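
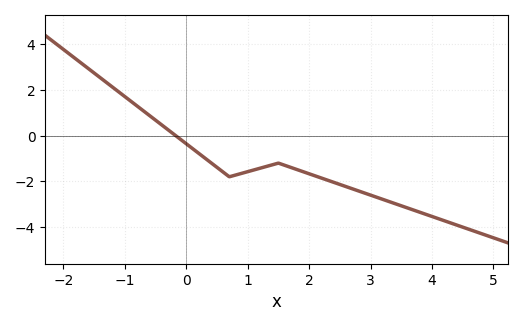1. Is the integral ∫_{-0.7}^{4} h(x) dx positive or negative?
negative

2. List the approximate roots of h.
-0.171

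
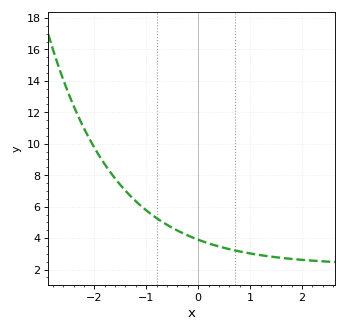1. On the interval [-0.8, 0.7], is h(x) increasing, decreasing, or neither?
decreasing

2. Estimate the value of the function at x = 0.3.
3.6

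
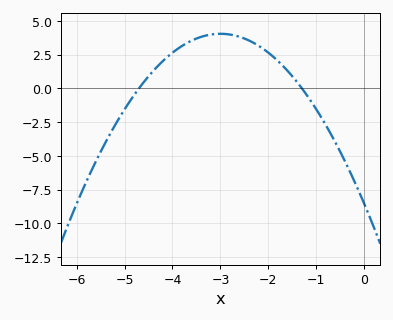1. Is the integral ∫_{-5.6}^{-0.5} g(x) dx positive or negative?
positive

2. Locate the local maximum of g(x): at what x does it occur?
-3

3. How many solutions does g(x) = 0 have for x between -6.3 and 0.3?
2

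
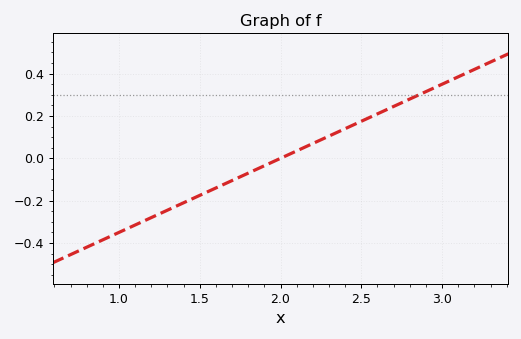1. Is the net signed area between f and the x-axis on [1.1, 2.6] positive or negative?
negative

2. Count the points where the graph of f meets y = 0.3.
1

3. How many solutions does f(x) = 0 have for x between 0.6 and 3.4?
1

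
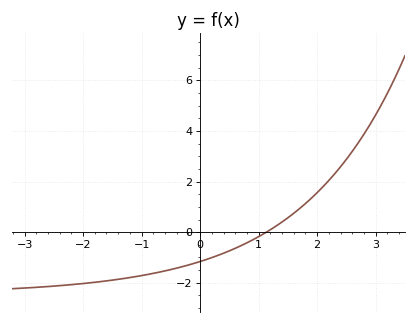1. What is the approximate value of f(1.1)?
0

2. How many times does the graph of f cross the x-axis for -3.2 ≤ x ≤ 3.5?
1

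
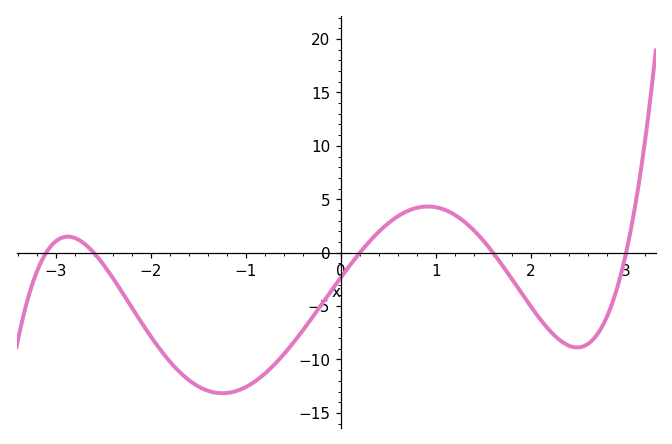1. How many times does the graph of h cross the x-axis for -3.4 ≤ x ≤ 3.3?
5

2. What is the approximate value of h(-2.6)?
0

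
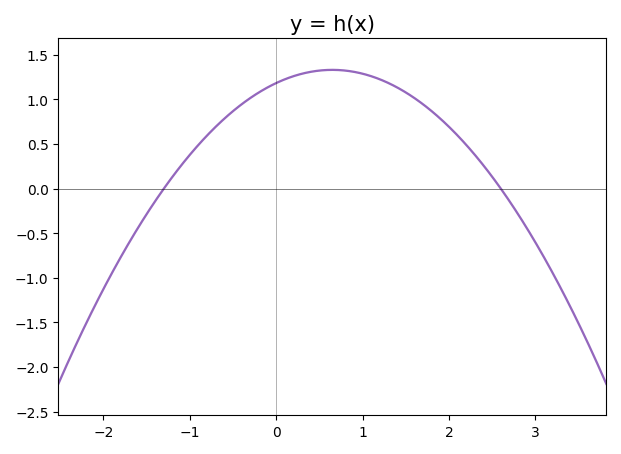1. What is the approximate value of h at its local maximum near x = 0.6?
1.33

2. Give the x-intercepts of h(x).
-1.3, 2.6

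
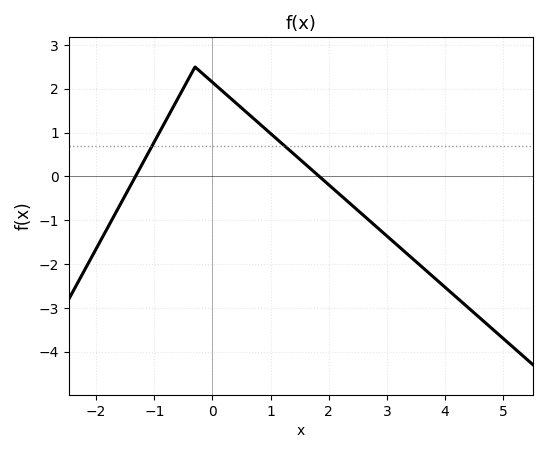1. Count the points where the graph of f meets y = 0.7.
2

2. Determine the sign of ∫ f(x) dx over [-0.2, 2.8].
positive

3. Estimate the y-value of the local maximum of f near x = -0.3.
2.5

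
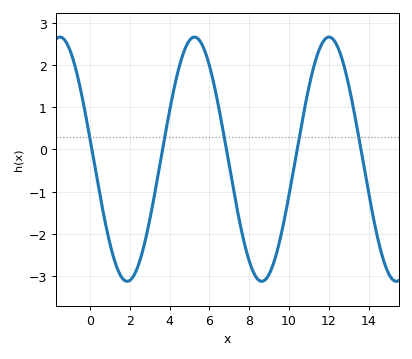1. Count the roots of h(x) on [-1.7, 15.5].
5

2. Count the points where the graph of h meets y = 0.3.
5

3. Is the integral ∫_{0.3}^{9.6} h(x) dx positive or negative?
negative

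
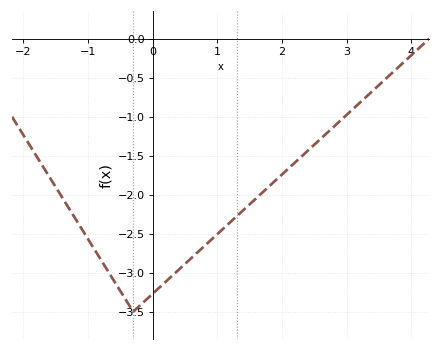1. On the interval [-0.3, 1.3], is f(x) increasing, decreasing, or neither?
increasing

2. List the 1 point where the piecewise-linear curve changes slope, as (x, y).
(-0.3, -3.5)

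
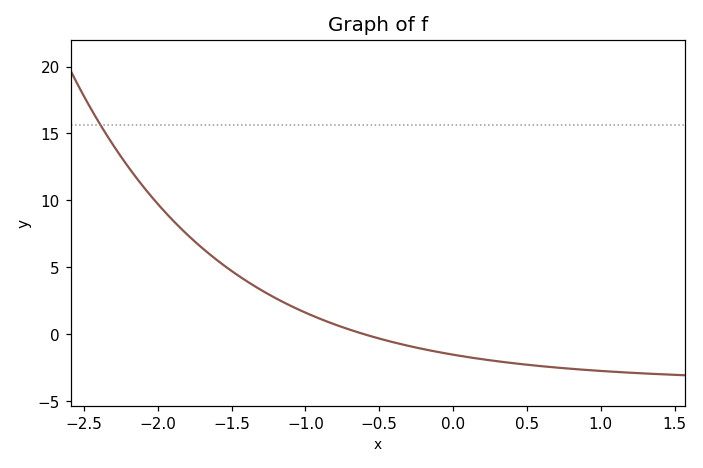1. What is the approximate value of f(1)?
-2.72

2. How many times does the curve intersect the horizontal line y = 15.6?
1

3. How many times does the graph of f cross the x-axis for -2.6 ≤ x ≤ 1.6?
1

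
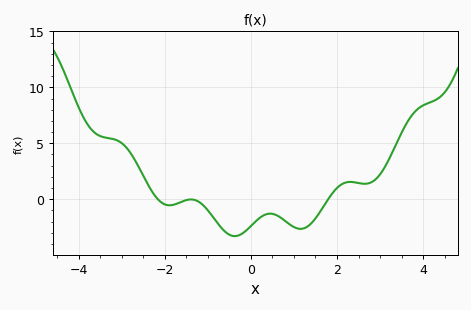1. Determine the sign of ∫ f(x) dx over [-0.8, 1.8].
negative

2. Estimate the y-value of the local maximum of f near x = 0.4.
-1.29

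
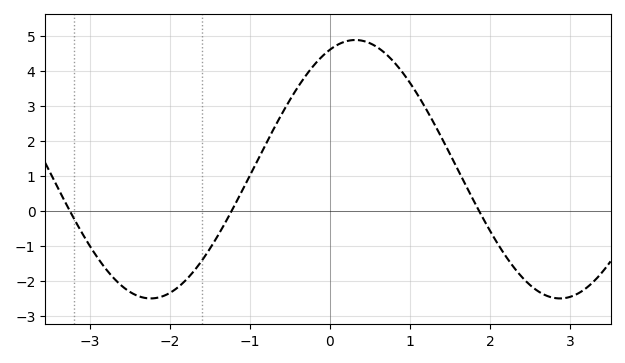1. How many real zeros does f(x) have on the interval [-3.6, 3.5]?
3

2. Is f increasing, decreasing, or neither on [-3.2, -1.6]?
neither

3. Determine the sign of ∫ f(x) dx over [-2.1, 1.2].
positive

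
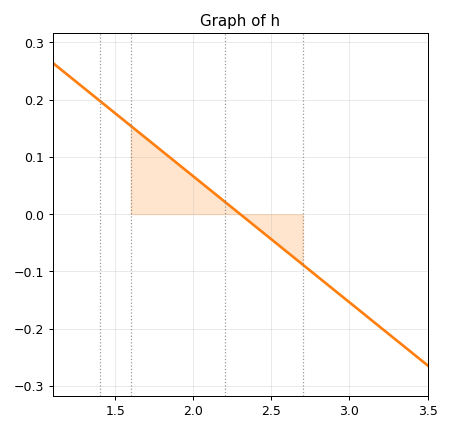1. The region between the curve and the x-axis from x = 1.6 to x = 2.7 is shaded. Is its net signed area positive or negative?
positive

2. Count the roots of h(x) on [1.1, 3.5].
1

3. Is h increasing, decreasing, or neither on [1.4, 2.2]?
decreasing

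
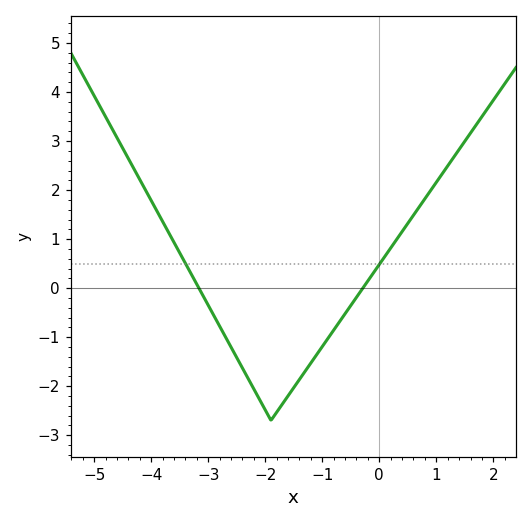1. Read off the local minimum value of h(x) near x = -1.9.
-2.7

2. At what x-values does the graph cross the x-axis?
-3.16, -0.288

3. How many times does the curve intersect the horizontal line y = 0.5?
2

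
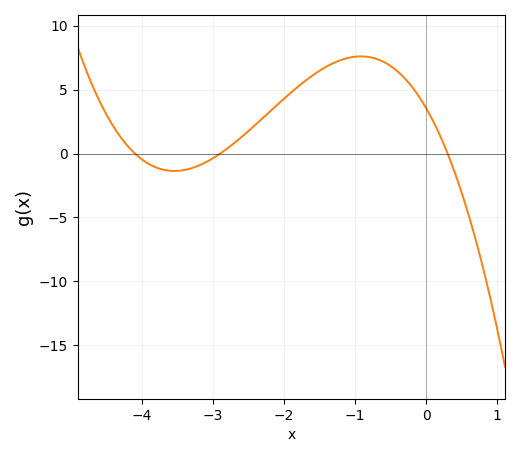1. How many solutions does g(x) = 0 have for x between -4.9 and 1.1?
3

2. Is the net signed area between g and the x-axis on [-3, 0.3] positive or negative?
positive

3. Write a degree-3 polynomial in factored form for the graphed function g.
y = -0.99(x + 4.1)(x + 2.9)(x - 0.3)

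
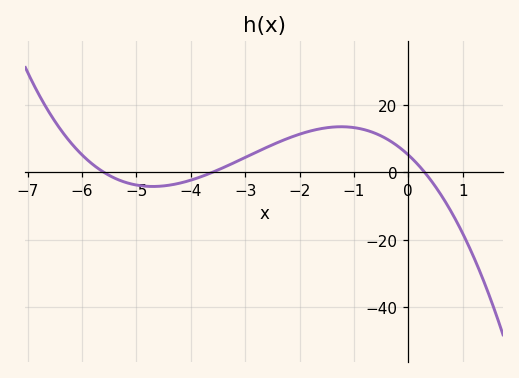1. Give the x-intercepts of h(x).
-5.6, -3.6, 0.3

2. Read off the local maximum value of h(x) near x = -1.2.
13.5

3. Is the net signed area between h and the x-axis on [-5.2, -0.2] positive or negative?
positive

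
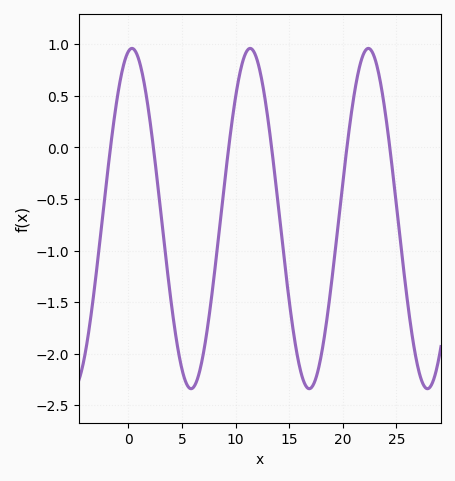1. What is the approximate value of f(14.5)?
-1.05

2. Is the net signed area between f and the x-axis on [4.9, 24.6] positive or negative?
negative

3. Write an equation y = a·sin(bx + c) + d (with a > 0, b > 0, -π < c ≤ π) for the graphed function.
y = 1.65sin(0.57x + 1.38) - 0.69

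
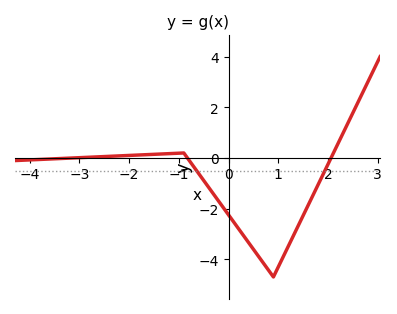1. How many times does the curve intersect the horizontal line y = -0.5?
2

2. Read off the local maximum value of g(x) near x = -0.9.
0.2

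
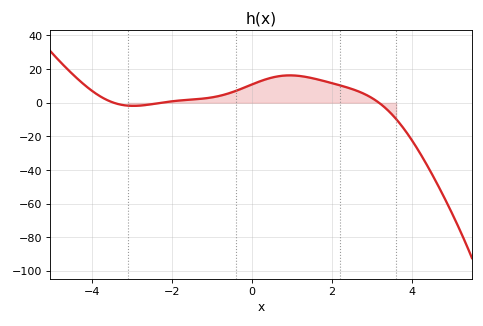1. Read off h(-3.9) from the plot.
6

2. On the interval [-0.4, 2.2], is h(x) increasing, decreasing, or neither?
neither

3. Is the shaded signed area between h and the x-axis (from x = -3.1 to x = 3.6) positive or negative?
positive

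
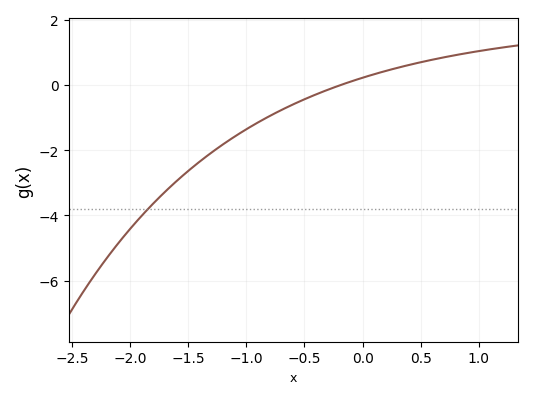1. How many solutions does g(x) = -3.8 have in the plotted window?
1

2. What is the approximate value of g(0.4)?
0.6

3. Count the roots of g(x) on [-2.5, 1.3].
1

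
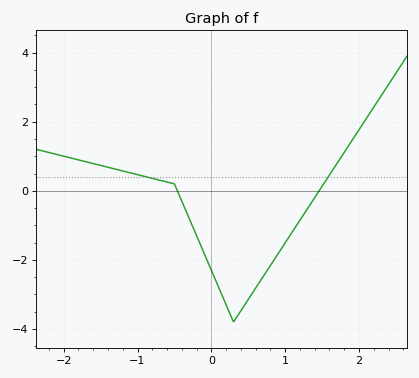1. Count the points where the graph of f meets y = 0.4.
2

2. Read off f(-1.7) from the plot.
0.8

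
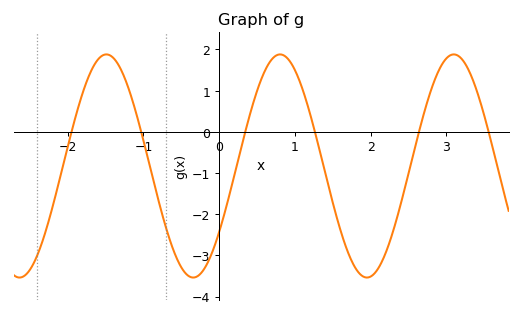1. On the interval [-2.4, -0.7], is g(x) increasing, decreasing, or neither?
neither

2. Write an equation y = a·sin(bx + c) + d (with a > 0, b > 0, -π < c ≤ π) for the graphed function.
y = 2.71sin(2.7x - 0.63) - 0.83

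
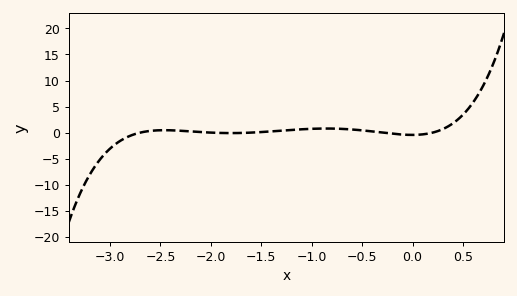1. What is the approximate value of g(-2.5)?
0.454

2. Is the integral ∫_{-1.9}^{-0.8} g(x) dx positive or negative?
positive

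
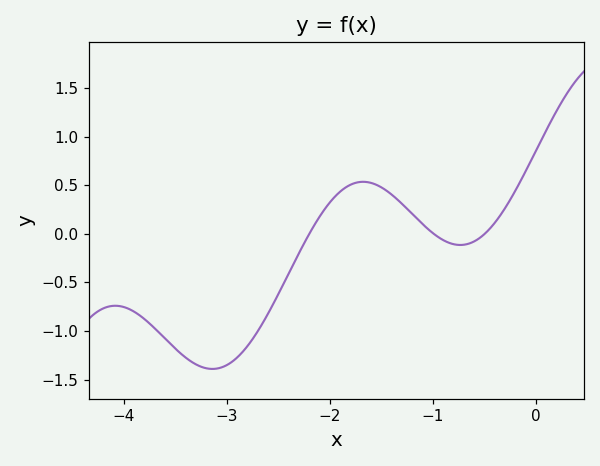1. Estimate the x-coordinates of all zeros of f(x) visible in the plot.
-2.2, -1, -0.5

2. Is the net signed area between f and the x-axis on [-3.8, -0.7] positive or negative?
negative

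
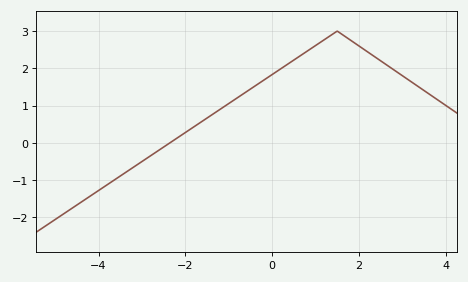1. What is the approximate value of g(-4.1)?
-1.36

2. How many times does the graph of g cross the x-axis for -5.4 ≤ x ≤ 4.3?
1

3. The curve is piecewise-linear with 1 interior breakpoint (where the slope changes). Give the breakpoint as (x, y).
(1.5, 3)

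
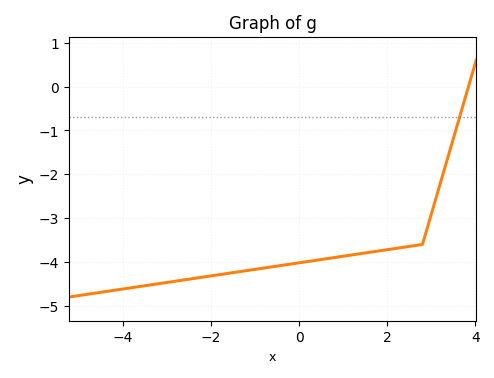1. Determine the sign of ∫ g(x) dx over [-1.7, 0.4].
negative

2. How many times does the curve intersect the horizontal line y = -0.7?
1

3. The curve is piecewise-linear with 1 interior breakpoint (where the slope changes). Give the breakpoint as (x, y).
(2.8, -3.6)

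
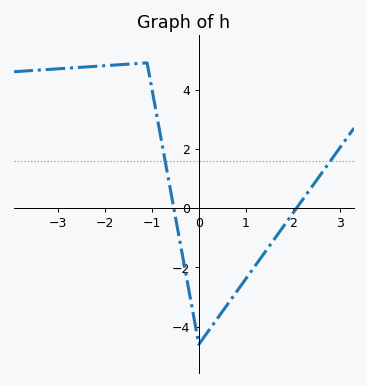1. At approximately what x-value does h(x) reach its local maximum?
-1.1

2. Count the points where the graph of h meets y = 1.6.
2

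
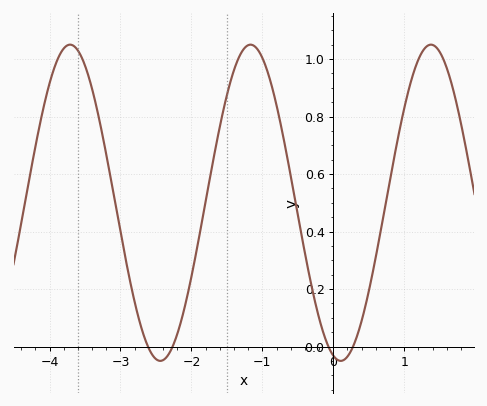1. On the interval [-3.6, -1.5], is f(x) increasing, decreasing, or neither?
neither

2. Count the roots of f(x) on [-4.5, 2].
4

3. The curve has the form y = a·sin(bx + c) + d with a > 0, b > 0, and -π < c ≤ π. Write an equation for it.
y = 0.55sin(2.47x - 1.83) + 0.5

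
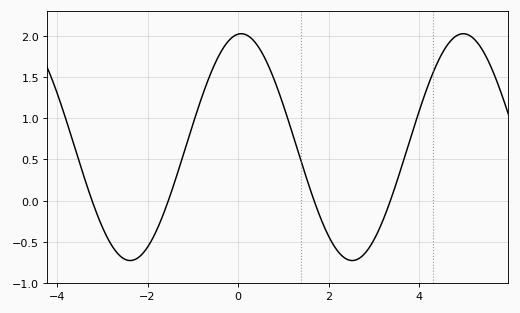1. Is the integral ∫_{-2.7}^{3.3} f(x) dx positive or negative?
positive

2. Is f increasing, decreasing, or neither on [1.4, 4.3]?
neither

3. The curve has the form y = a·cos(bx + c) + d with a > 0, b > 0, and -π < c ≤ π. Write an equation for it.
y = 1.38cos(1.28x - 0.09) + 0.65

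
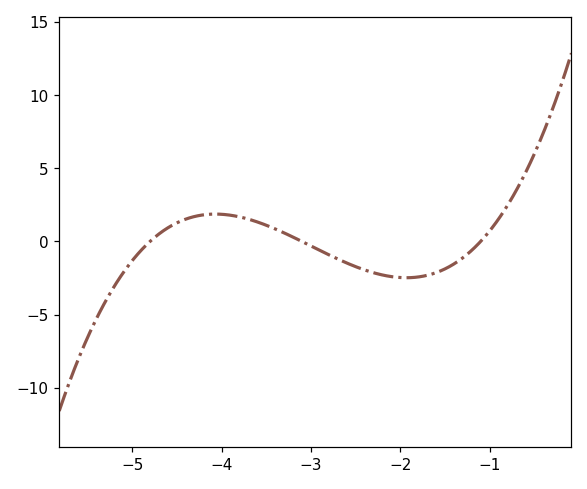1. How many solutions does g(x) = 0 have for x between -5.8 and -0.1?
3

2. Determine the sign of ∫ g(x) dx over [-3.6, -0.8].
negative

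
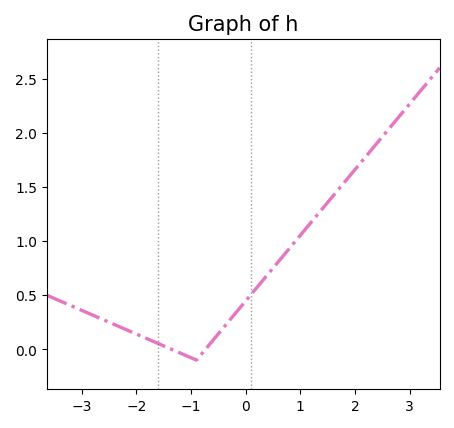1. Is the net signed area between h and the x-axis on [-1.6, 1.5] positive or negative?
positive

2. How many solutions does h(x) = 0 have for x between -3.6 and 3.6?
2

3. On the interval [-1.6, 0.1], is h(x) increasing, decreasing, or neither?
neither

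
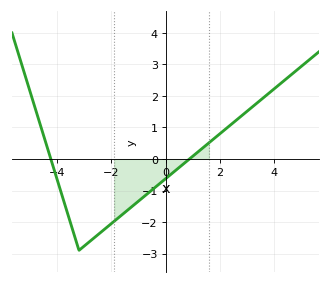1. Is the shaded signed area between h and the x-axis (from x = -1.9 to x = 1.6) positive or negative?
negative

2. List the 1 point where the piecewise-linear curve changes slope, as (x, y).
(-3.2, -2.9)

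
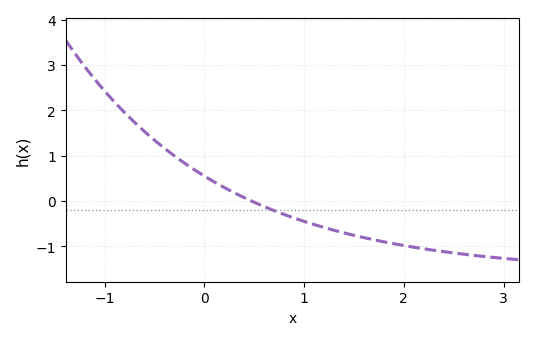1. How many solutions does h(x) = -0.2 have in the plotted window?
1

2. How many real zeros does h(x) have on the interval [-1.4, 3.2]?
1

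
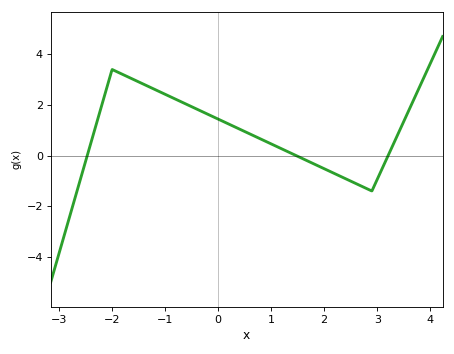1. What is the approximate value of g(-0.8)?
2.2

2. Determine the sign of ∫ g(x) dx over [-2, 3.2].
positive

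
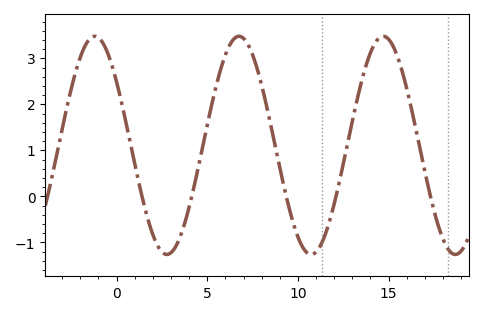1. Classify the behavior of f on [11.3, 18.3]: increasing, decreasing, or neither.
neither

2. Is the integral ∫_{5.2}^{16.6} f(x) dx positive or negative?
positive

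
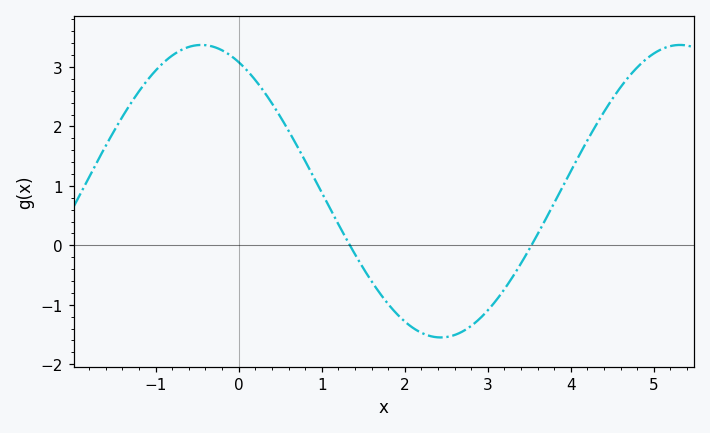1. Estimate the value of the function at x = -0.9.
3.08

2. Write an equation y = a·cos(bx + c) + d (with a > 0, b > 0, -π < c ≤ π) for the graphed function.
y = 2.46cos(1.09x + 0.49) + 0.91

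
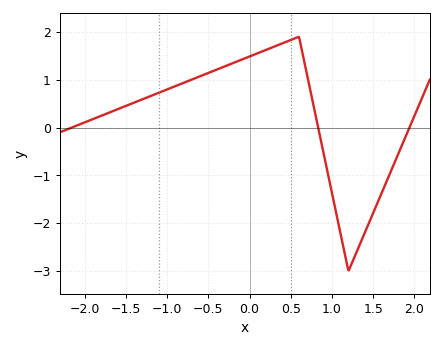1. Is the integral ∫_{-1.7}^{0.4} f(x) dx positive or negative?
positive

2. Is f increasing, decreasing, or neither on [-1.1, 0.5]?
increasing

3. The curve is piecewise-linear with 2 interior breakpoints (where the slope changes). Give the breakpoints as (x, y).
(0.6, 1.9); (1.2, -3)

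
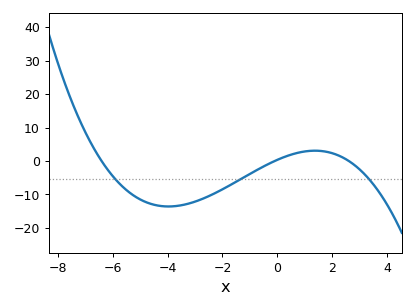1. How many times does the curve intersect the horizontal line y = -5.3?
3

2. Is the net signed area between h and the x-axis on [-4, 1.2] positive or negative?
negative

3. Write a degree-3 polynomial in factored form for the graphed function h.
y = -0.22(x + 6.4)(x + 0.1)(x - 2.6)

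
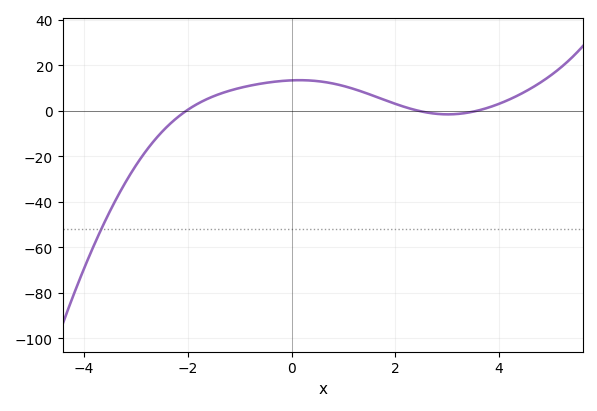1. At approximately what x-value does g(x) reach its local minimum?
3.01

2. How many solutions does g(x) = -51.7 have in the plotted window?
1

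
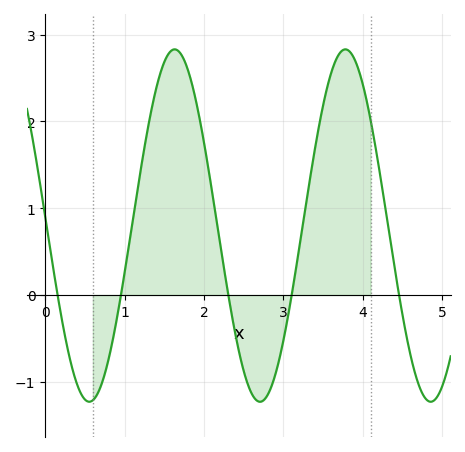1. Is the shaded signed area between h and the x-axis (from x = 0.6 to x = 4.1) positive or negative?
positive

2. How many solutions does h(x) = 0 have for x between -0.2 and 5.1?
5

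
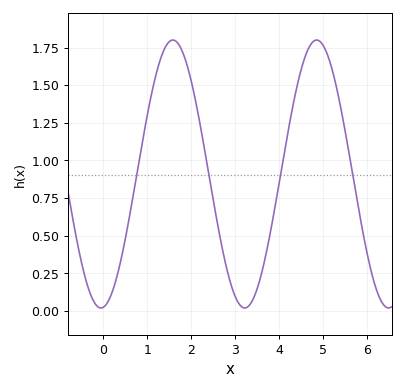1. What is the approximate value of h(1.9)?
1.65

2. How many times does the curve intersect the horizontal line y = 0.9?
4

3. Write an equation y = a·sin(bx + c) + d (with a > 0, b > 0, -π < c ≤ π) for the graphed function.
y = 0.89sin(1.9x - 1.5) + 0.91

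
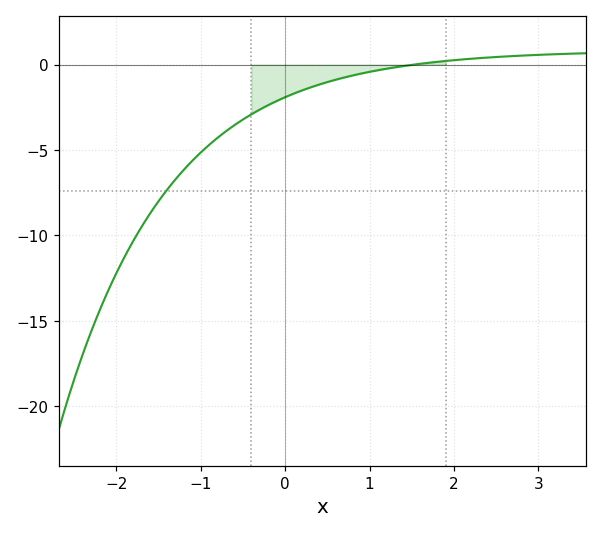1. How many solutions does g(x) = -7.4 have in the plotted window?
1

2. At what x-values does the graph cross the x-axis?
1.53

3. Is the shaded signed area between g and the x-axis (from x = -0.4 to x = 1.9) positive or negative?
negative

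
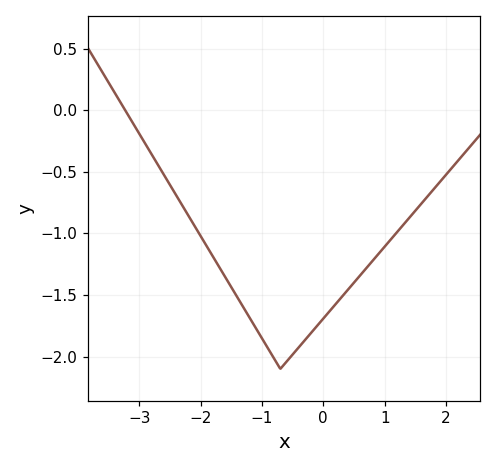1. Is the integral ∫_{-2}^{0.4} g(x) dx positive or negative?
negative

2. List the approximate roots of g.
-3.2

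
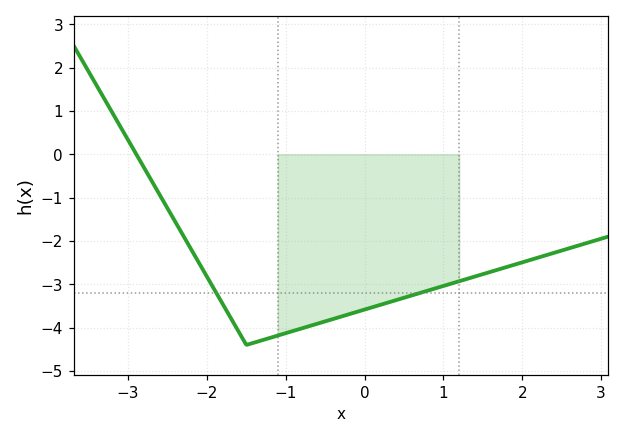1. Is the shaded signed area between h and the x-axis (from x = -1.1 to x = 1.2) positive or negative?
negative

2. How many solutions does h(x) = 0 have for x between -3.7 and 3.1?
1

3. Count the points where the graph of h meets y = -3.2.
2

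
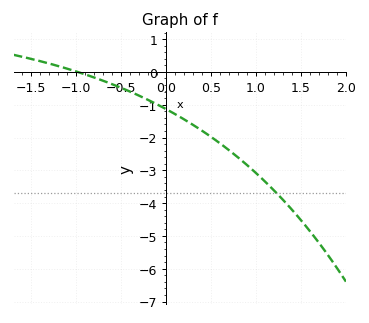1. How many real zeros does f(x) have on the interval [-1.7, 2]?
1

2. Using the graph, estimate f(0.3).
-1.6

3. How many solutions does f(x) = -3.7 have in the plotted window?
1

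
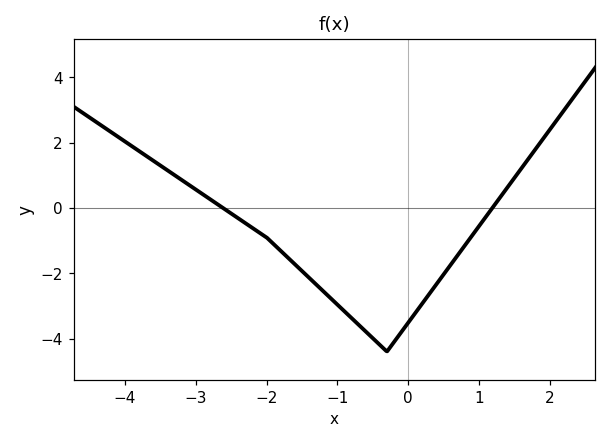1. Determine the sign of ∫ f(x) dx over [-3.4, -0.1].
negative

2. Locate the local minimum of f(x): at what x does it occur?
-0.3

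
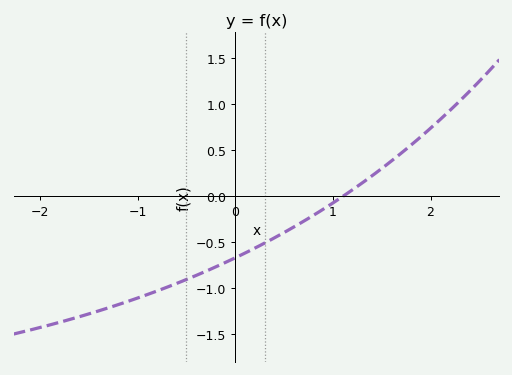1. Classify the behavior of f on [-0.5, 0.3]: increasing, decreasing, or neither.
increasing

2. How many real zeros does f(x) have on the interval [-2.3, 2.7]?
1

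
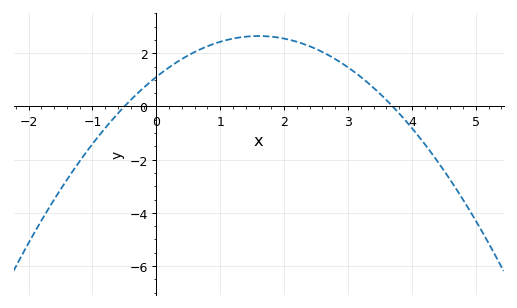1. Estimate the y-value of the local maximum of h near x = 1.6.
2.65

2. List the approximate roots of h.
-0.5, 3.7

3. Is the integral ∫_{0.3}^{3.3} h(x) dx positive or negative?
positive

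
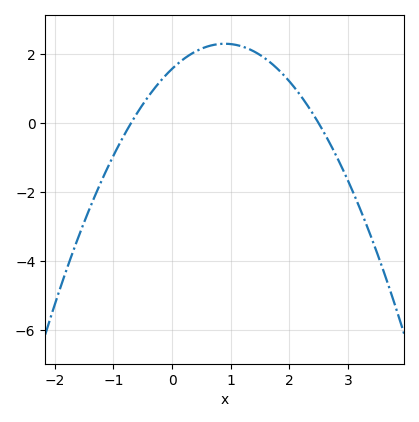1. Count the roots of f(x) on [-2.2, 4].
2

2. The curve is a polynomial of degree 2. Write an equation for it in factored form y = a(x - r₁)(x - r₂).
y = -0.9(x + 0.7)(x - 2.5)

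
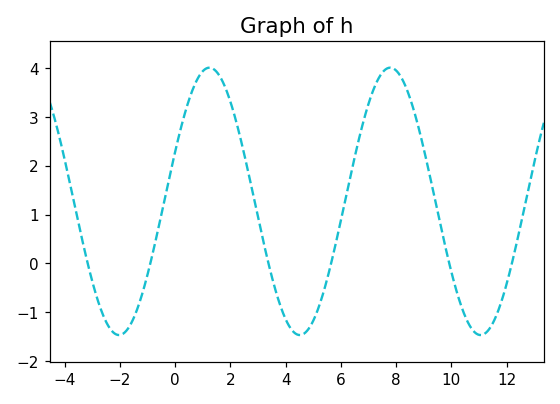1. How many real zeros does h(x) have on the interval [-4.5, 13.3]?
6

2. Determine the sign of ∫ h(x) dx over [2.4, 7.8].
positive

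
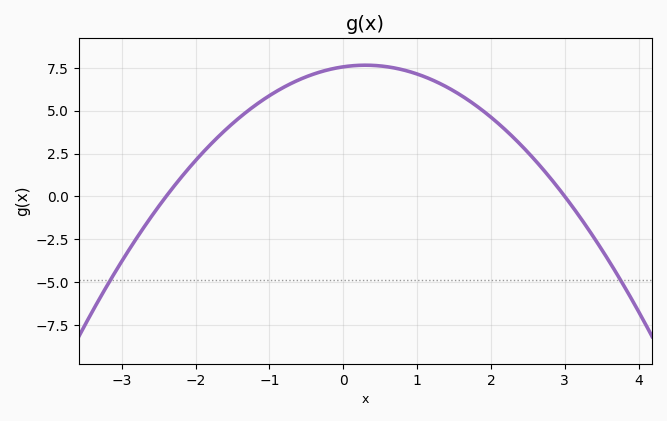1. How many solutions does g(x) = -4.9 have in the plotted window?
2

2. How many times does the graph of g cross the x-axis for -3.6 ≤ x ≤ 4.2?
2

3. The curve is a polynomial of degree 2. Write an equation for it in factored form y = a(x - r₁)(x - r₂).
y = -1.05(x + 2.4)(x - 3)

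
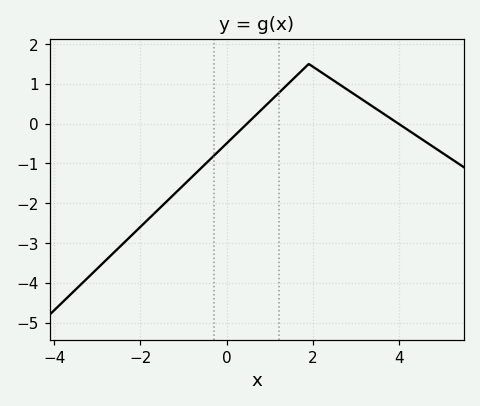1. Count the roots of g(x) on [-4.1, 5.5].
2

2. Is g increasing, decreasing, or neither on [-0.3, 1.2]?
increasing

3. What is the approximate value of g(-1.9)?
-2.5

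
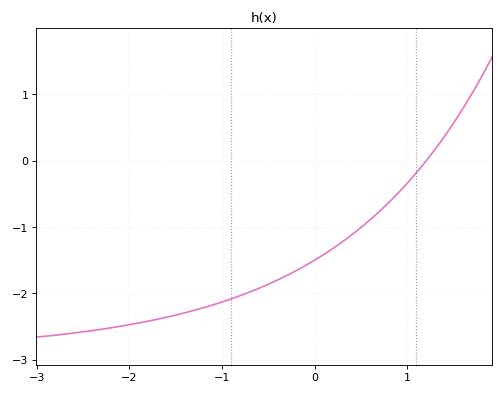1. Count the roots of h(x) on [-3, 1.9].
1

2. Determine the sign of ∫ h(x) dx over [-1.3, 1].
negative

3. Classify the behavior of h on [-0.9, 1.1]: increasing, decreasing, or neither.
increasing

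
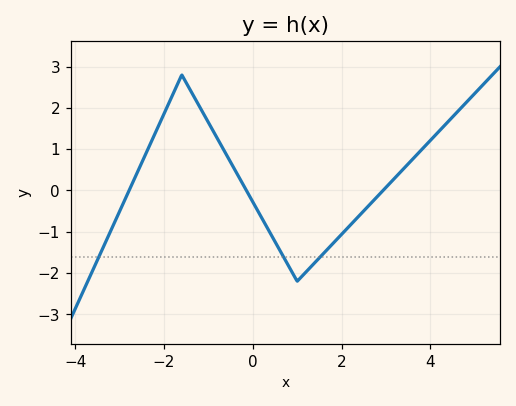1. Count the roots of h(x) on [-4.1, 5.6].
3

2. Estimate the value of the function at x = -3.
-0.5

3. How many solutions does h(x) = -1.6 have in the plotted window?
3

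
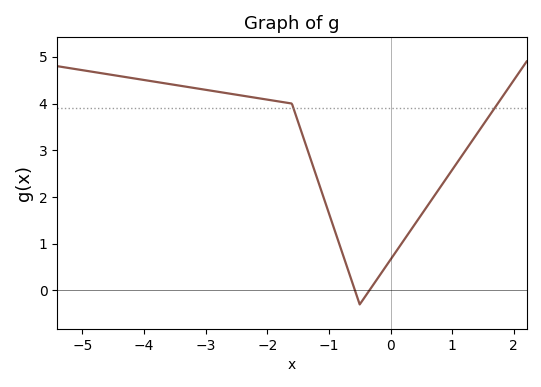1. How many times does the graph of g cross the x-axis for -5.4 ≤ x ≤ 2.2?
2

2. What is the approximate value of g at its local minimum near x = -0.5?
-0.3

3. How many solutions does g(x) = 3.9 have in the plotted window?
2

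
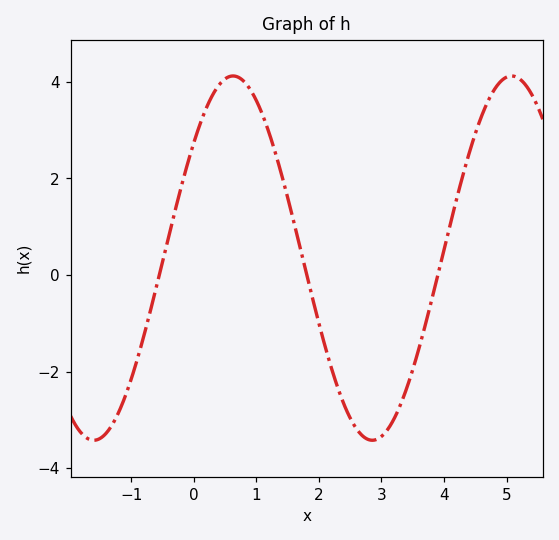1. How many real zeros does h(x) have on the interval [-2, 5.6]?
3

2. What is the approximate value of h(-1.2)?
-2.8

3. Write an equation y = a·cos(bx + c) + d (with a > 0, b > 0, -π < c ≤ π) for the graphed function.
y = 3.77cos(1.4x - 0.88) + 0.35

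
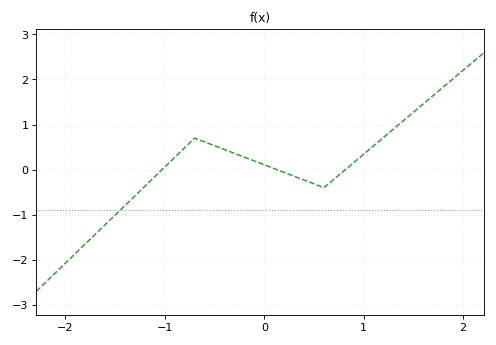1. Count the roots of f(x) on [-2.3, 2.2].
3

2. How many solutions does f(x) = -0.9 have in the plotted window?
1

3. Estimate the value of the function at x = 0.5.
-0.3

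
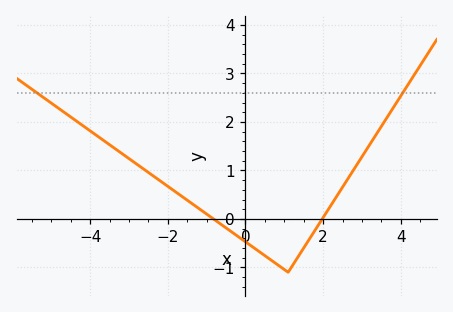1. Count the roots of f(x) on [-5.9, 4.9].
2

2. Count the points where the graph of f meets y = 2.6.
2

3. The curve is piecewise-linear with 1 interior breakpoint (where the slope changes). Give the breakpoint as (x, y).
(1.1, -1.1)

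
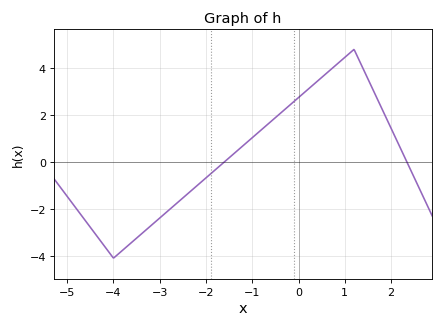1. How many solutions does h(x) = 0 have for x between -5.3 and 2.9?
2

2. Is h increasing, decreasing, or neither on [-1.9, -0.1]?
increasing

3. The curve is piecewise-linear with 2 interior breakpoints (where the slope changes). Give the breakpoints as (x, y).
(-4, -4.1); (1.2, 4.8)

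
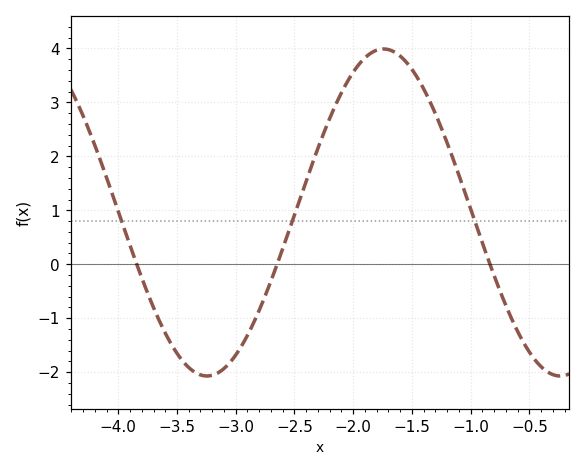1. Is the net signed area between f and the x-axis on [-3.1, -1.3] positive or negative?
positive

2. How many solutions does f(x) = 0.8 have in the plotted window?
3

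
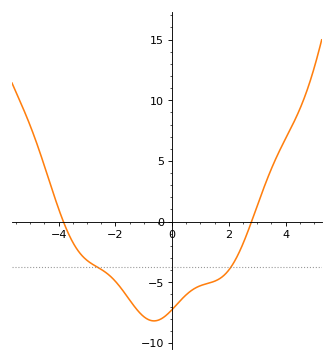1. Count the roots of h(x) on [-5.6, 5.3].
2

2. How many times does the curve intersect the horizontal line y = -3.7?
2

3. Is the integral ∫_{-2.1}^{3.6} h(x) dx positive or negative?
negative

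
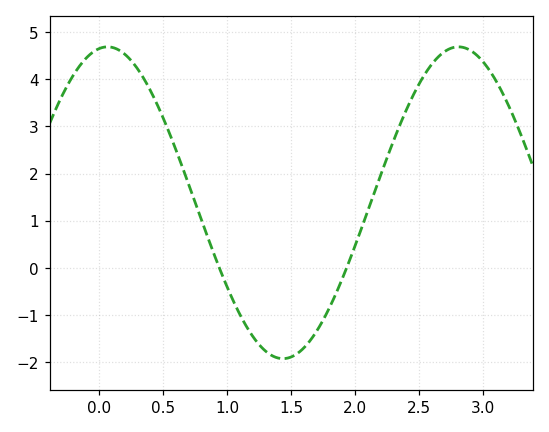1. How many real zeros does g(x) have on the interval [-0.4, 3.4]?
2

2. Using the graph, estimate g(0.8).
1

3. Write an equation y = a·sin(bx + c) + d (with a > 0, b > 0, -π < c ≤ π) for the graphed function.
y = 3.31sin(2.3x + 1.4) + 1.38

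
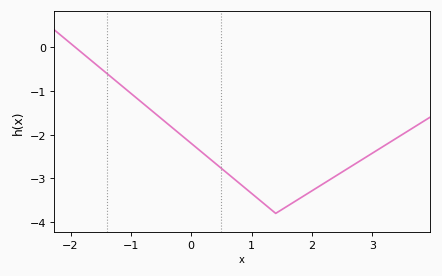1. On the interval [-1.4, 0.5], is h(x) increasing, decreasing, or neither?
decreasing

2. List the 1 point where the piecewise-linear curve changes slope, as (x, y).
(1.4, -3.8)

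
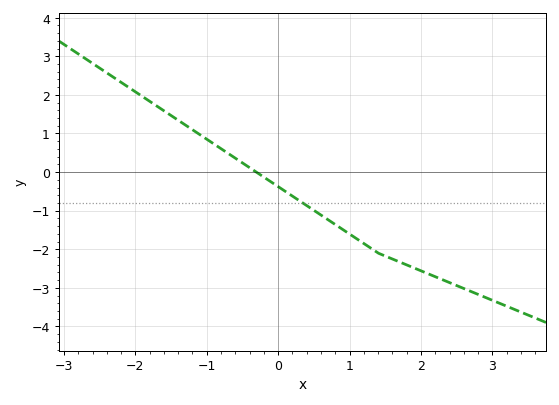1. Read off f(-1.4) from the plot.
1.34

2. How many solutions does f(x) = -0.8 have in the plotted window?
1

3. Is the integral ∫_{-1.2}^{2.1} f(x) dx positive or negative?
negative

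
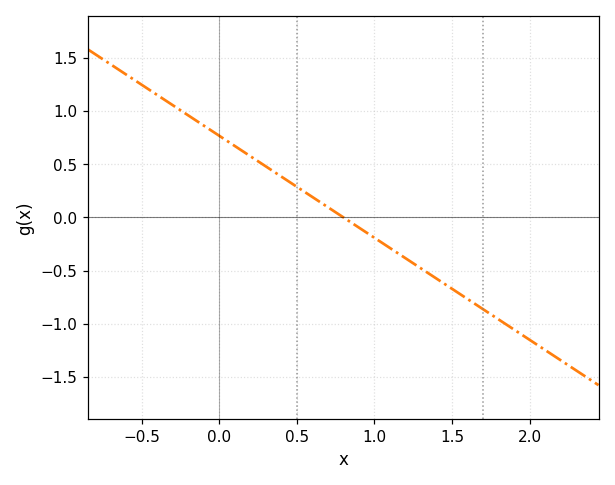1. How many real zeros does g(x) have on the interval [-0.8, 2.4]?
1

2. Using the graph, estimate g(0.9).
-0.1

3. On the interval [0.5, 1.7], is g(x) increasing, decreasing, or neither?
decreasing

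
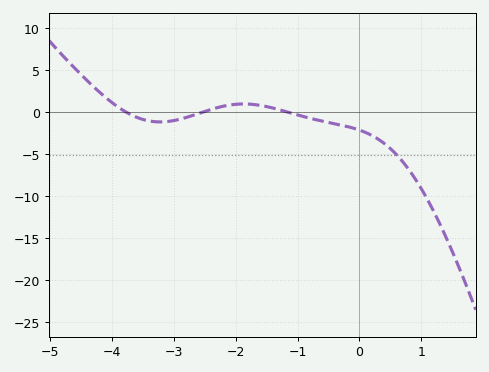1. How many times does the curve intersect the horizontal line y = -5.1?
1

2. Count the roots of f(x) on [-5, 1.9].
3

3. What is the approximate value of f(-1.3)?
0.323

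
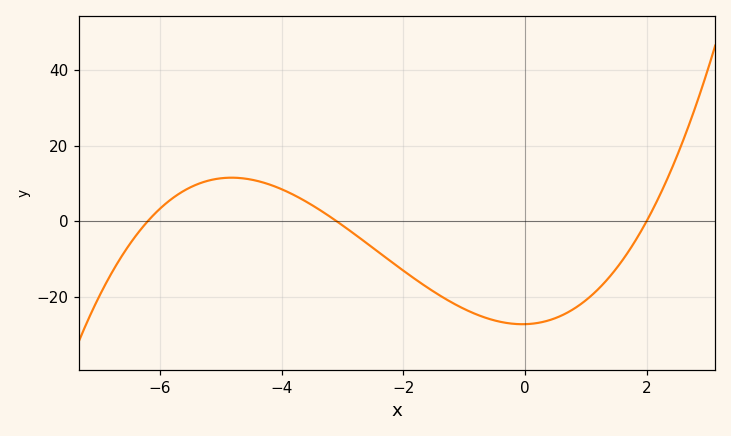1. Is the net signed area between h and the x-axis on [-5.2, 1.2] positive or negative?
negative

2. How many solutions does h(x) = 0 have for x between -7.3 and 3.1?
3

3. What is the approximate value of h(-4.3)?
10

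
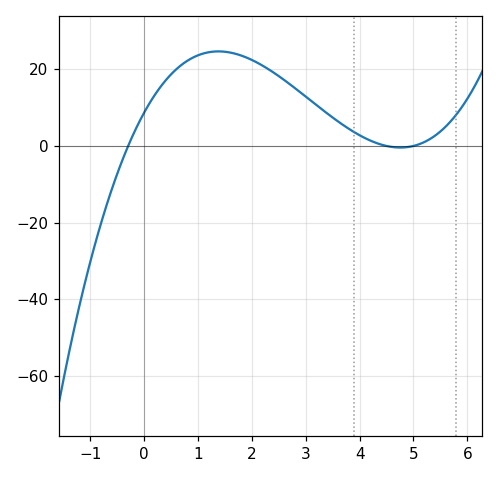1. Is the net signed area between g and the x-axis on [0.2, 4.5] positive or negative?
positive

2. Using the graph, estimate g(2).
22.4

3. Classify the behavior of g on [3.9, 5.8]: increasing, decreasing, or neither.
neither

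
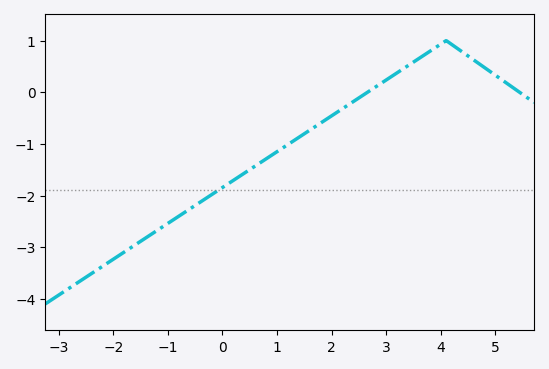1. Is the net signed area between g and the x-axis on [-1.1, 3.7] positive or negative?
negative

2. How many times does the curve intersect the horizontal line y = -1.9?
1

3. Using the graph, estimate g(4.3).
0.851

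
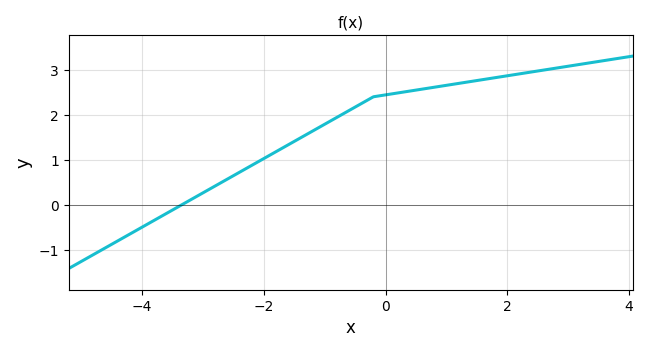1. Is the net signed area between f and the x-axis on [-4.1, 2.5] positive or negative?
positive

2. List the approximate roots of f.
-3.4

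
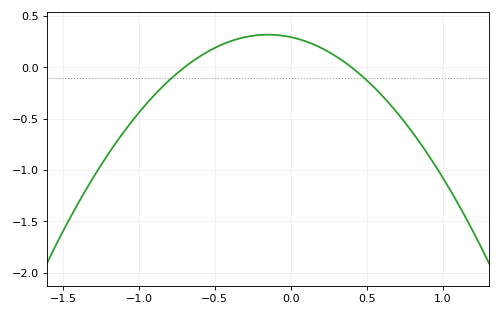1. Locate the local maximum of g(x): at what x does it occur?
-0.15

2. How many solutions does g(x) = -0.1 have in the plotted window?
2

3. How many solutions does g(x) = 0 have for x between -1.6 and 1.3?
2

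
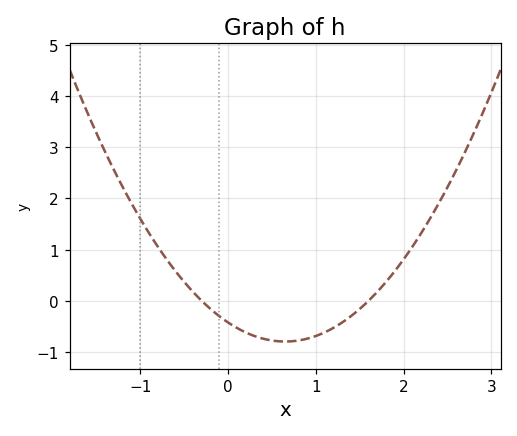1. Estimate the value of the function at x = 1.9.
0.581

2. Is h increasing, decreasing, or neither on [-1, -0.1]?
decreasing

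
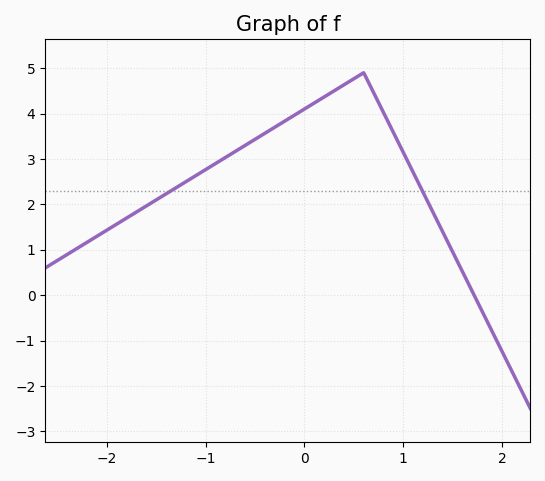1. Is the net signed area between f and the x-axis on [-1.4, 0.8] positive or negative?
positive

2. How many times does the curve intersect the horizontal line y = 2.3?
2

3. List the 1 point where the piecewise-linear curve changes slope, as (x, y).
(0.6, 4.9)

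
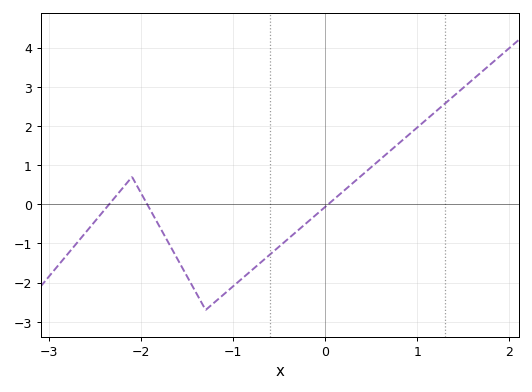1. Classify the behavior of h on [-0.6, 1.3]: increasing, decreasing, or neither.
increasing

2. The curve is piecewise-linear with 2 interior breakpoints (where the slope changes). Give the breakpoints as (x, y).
(-2.1, 0.7); (-1.3, -2.7)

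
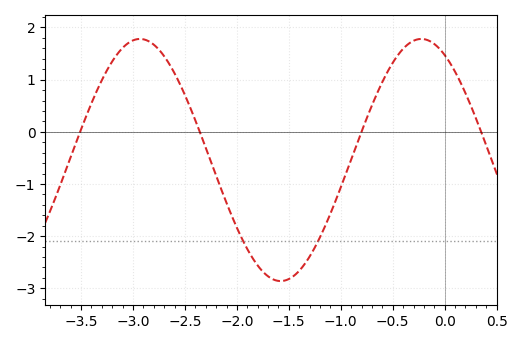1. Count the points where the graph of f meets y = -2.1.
2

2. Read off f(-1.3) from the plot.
-2.4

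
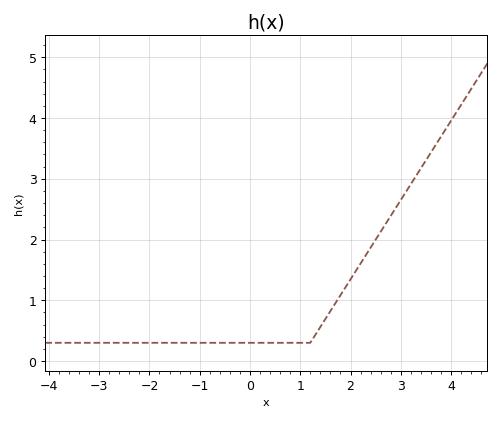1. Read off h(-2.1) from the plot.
0.3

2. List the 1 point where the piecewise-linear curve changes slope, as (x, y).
(1.2, 0.3)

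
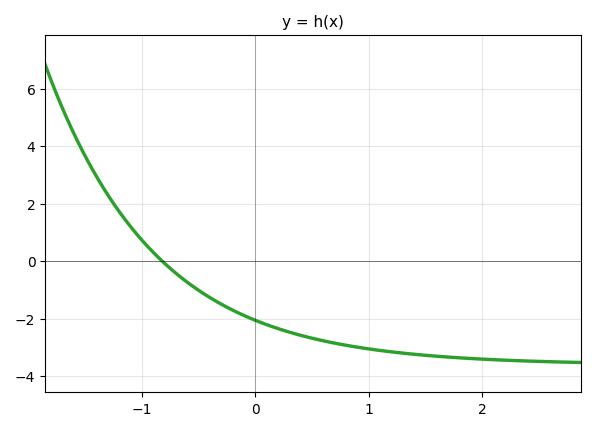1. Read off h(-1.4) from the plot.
3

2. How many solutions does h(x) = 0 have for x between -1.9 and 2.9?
1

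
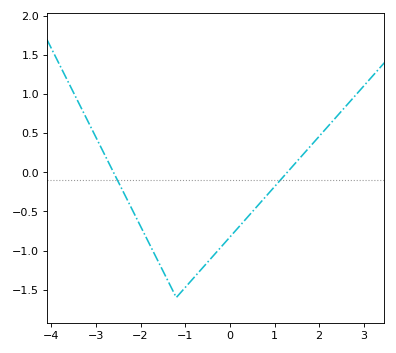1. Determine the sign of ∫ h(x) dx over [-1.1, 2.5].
negative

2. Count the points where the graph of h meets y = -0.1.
2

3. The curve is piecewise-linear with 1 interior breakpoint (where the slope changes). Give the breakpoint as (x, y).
(-1.2, -1.6)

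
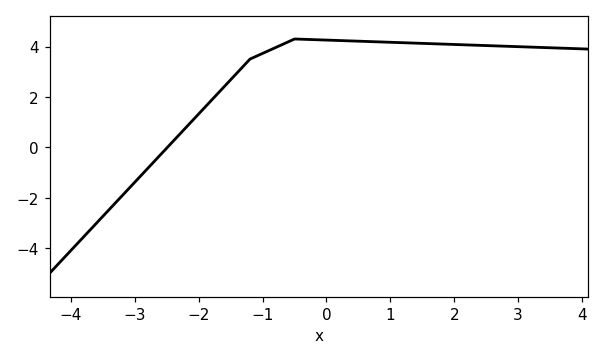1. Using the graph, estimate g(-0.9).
3.8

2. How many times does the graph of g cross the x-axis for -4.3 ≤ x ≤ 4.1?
1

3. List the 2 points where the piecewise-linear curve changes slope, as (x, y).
(-1.2, 3.5); (-0.5, 4.3)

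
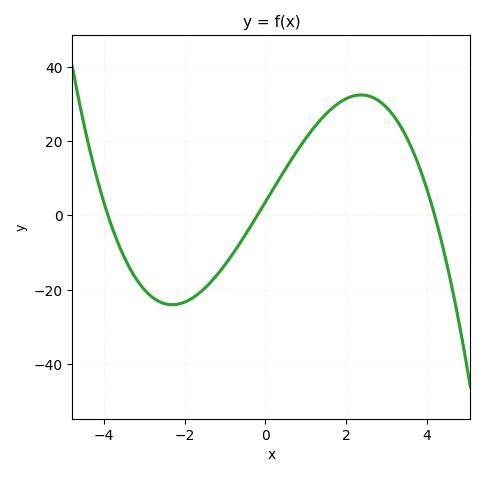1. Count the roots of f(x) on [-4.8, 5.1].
3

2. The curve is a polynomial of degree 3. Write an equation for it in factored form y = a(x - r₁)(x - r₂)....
y = -1.1(x + 3.9)(x + 0.2)(x - 4.2)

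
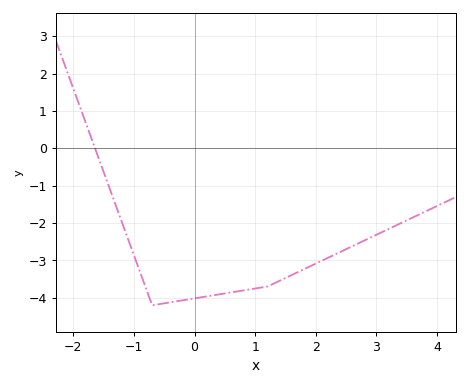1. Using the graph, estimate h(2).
-3.08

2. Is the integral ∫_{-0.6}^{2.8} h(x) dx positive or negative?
negative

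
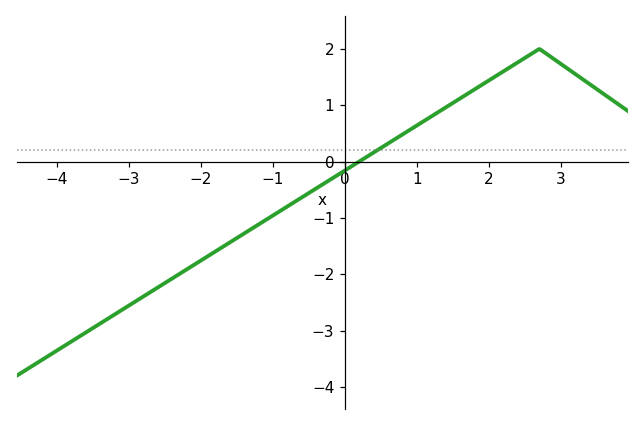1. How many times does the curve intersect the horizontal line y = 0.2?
1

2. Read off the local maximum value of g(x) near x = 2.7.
2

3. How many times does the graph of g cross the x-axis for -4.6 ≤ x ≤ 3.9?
1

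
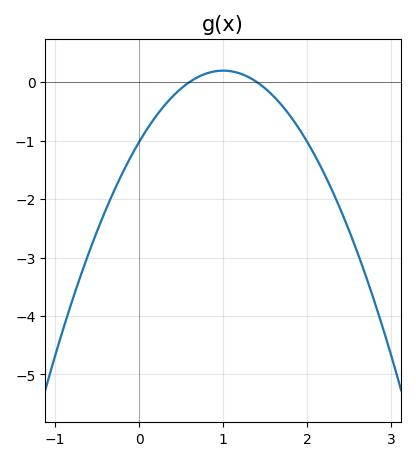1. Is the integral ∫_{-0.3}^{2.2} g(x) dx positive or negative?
negative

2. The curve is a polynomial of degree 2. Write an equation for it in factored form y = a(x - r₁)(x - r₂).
y = -1.22(x - 0.6)(x - 1.4)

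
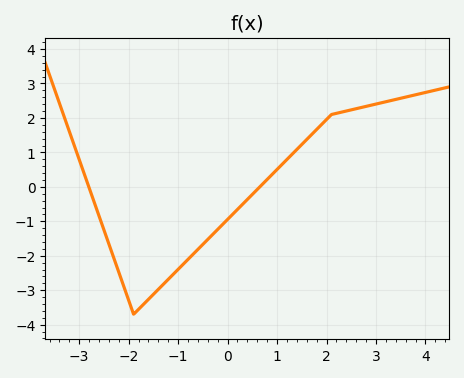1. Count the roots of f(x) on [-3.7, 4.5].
2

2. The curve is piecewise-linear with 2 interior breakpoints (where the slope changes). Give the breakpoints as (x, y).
(-1.9, -3.7); (2.1, 2.1)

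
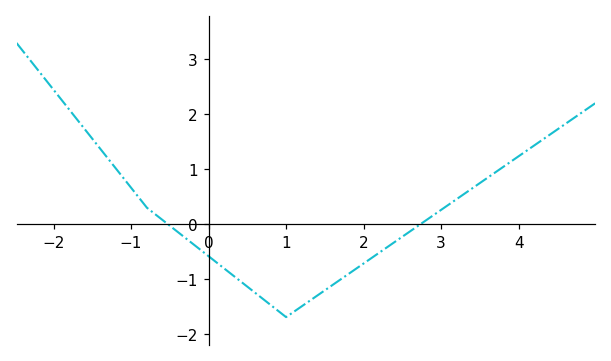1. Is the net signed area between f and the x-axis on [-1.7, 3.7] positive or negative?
negative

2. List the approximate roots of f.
-0.53, 2.74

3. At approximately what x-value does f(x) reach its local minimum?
1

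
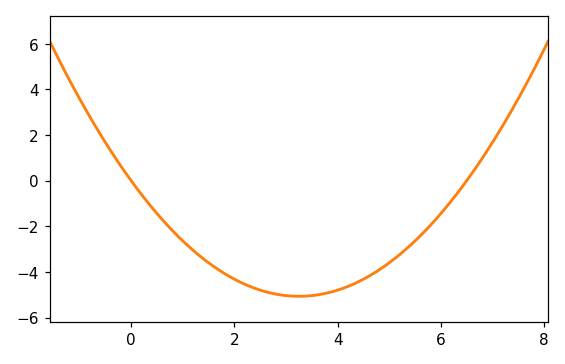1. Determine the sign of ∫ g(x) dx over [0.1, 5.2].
negative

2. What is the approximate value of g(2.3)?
-4.64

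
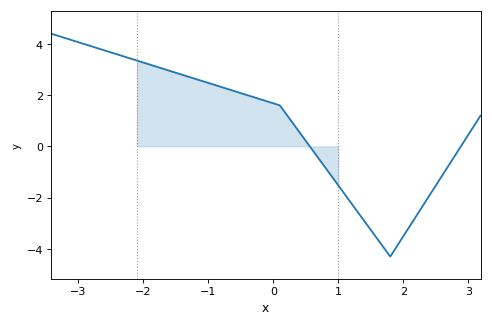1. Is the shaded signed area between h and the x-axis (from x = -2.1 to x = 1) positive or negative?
positive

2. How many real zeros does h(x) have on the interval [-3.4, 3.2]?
2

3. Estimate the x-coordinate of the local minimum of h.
1.8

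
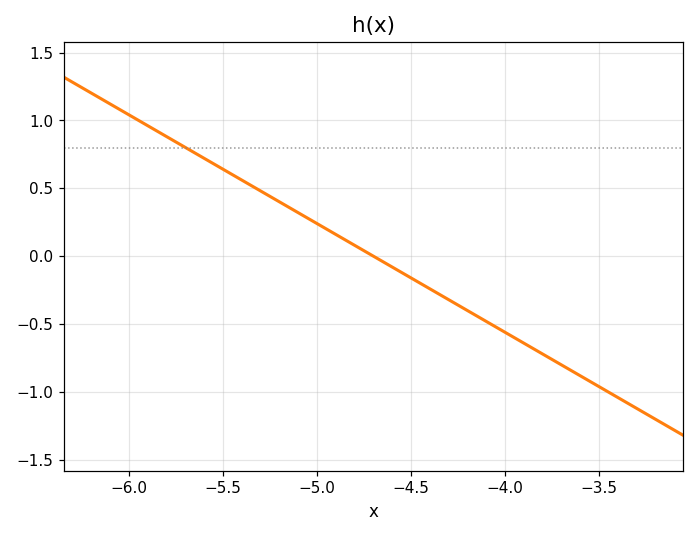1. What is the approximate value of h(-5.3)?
0.5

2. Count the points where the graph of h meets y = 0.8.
1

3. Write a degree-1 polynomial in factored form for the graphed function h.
y = -0.8(x + 4.7)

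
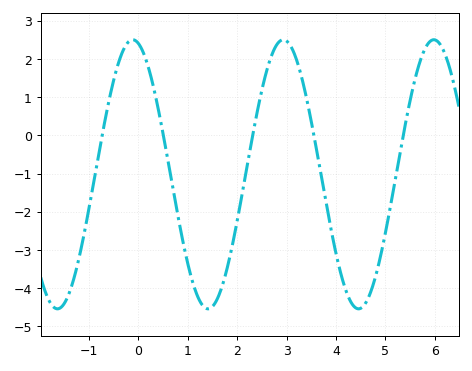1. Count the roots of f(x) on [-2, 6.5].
5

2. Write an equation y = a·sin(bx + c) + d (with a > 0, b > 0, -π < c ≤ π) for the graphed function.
y = 3.52sin(2.1x + 1.8) - 1.02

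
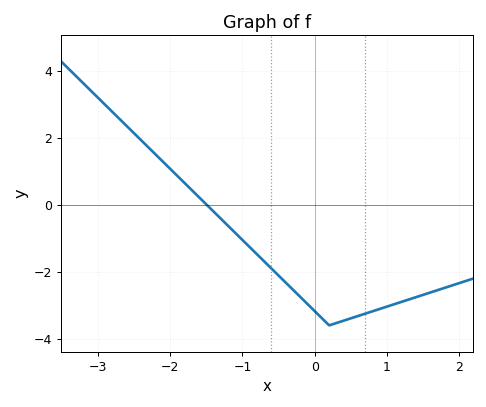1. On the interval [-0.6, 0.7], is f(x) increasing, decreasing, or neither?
neither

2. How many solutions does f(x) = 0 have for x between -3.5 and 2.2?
1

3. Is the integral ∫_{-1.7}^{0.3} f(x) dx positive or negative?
negative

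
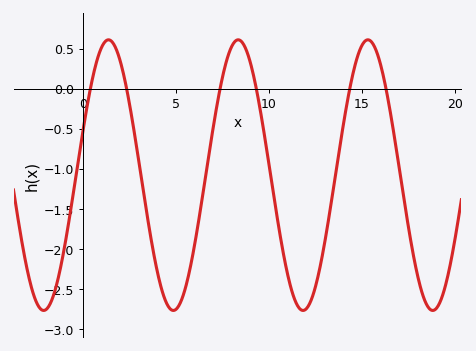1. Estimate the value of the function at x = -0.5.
-1.25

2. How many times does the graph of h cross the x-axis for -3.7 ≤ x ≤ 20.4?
6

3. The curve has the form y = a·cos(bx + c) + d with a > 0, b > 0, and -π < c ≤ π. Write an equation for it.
y = 1.69cos(0.9x - 1.2) - 1.08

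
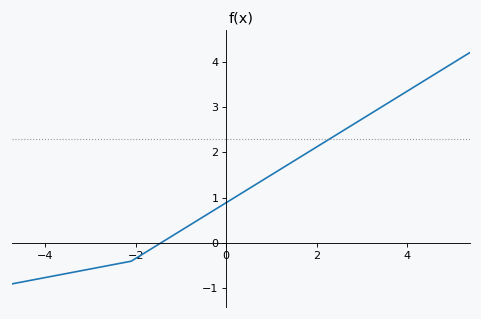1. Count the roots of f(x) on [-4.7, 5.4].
1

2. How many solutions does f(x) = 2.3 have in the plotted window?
1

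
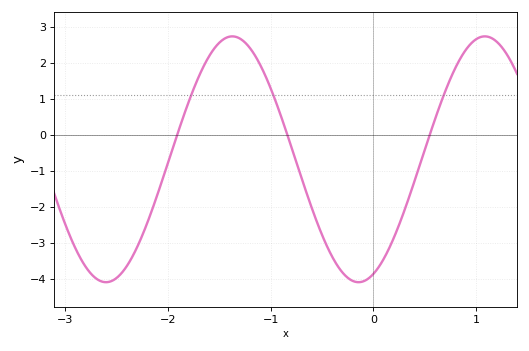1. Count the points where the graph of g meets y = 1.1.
3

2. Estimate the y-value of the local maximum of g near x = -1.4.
2.73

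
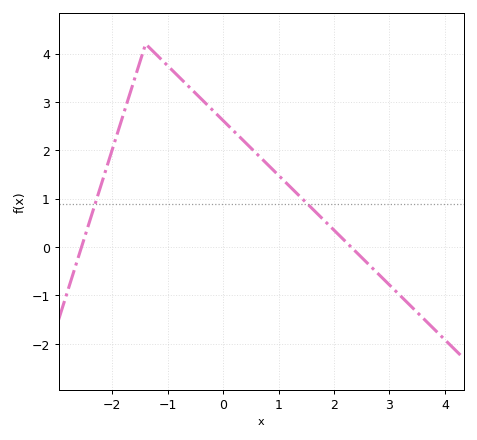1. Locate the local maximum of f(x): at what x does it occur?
-1.4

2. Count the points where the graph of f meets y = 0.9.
2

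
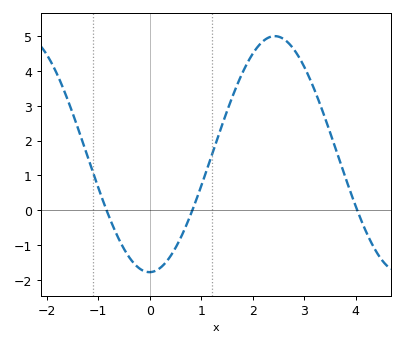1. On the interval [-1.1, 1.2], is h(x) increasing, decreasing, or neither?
neither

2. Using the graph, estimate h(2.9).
4.38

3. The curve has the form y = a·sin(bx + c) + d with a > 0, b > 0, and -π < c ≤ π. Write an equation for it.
y = 3.38sin(1.29x - 1.56) + 1.61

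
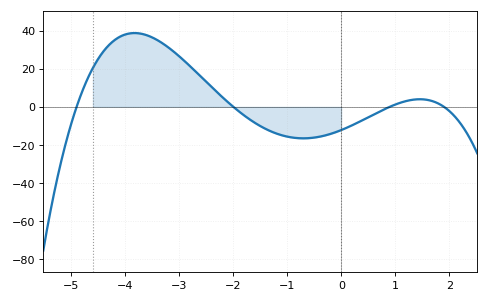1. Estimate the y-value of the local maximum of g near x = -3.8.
38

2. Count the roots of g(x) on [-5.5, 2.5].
4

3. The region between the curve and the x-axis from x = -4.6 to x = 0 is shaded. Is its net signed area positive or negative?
positive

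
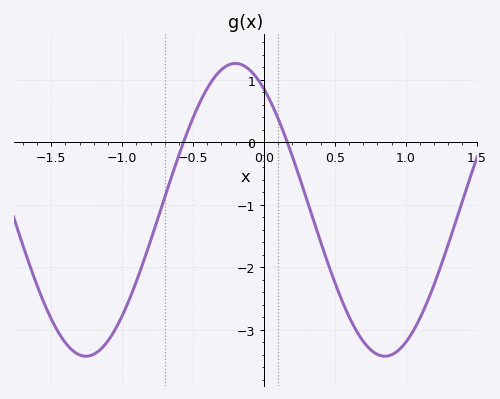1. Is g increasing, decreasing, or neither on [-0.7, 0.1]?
neither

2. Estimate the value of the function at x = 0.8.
-3.4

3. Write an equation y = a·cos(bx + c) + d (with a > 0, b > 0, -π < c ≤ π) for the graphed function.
y = 2.34cos(3x + 0.6) - 1.08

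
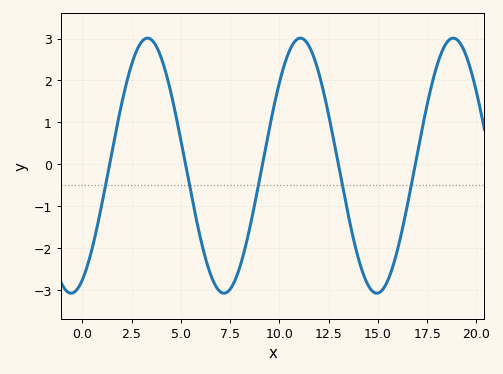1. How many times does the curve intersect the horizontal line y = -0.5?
5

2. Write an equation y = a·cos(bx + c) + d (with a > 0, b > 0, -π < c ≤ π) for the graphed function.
y = 3.04cos(0.81x - 2.7) - 0.03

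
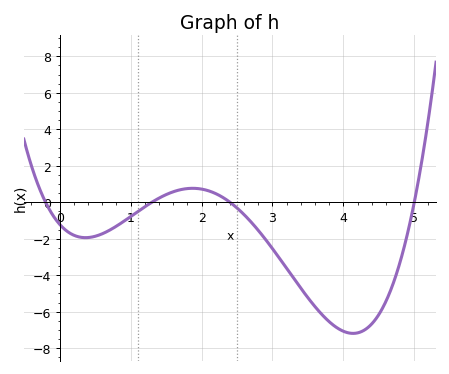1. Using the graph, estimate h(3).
-2.6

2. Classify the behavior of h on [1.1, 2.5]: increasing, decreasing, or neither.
neither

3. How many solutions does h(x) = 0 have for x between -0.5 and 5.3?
4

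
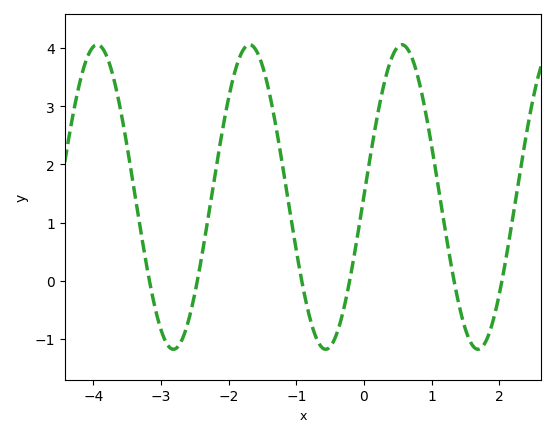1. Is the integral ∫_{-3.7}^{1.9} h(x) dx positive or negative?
positive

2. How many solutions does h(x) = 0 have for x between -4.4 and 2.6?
6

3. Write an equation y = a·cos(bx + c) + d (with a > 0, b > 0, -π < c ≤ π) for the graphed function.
y = 2.62cos(2.79x - 1.56) + 1.44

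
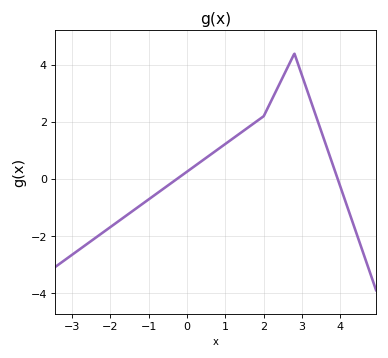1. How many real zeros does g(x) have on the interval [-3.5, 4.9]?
2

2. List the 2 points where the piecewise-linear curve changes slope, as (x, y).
(2, 2.2); (2.8, 4.4)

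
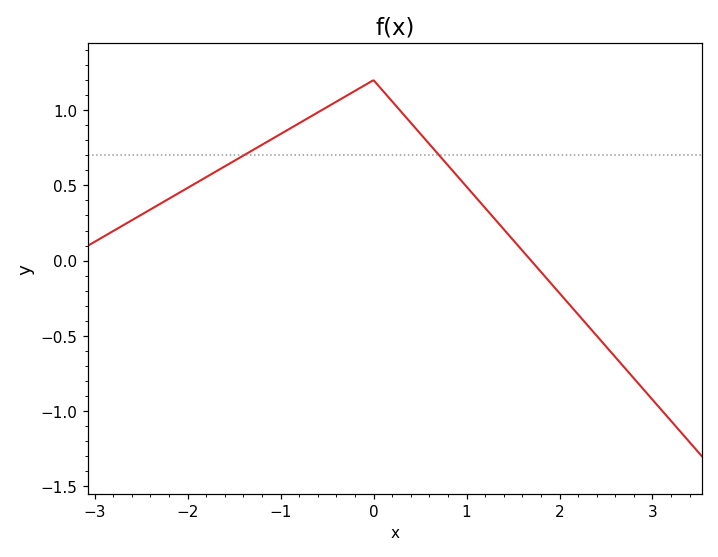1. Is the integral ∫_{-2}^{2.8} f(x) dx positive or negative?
positive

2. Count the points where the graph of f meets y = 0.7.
2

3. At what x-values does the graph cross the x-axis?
1.7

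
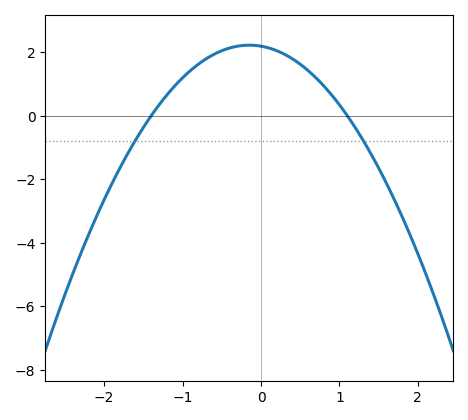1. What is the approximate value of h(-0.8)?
1.62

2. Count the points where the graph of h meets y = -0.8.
2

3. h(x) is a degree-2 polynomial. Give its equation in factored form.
y = -1.42(x + 1.4)(x - 1.1)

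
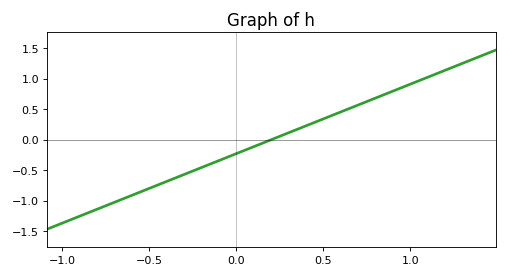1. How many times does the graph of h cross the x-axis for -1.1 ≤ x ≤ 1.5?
1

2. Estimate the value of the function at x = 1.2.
1.15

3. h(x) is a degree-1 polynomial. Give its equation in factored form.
y = 1.14(x - 0.2)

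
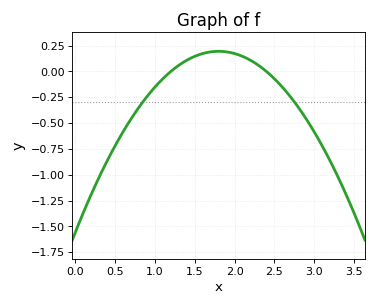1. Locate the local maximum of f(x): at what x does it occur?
1.8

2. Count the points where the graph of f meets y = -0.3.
2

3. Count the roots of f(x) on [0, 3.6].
2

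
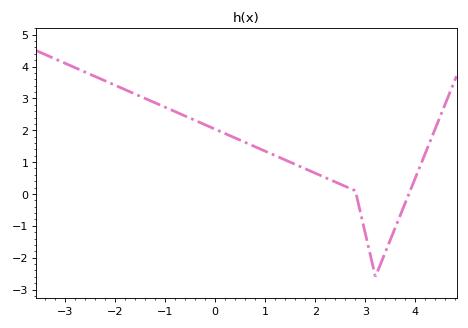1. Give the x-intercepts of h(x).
2.8, 3.8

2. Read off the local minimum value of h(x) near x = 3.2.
-2.6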